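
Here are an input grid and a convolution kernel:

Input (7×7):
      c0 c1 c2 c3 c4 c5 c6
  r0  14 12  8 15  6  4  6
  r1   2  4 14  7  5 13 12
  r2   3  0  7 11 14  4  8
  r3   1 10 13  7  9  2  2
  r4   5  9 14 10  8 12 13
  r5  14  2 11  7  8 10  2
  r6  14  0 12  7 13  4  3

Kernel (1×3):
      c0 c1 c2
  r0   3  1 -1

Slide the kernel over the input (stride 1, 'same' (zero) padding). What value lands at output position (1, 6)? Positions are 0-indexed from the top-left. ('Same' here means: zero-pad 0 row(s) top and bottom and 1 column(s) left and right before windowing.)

The receptive field on the zero-padded input at this output position is [13 12 0]. Elementwise product with the kernel and sum: 13·3 + 12·1 + 0·-1.

51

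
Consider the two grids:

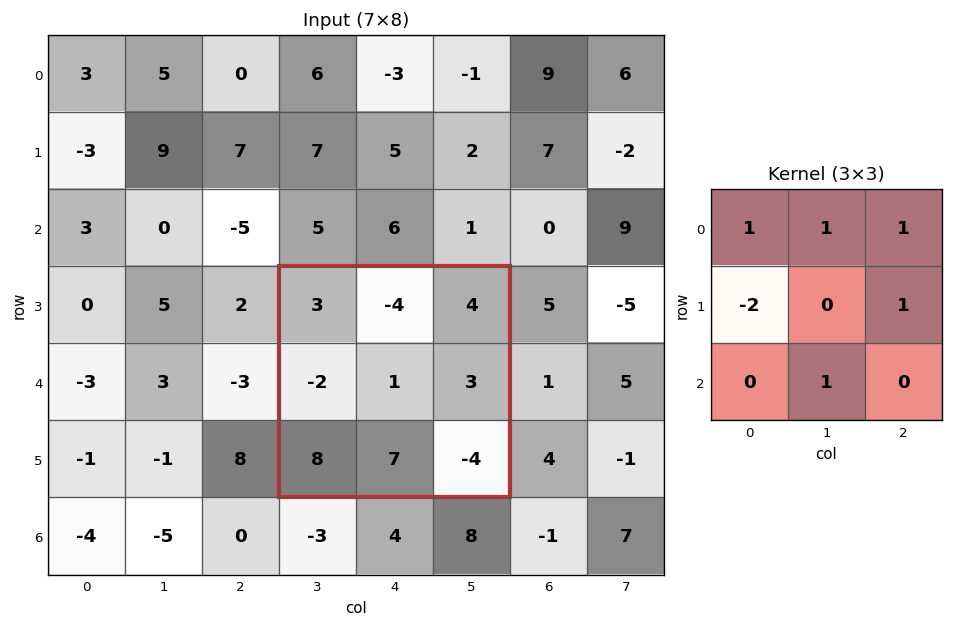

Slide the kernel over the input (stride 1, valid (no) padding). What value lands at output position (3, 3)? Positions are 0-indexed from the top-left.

17

The receptive field on the input at this output position is [3 -4 4 / -2 1 3 / 8 7 -4]. Elementwise product with the kernel and sum: 3·1 + -4·1 + 4·1 + -2·-2 + 3·1 + 7·1.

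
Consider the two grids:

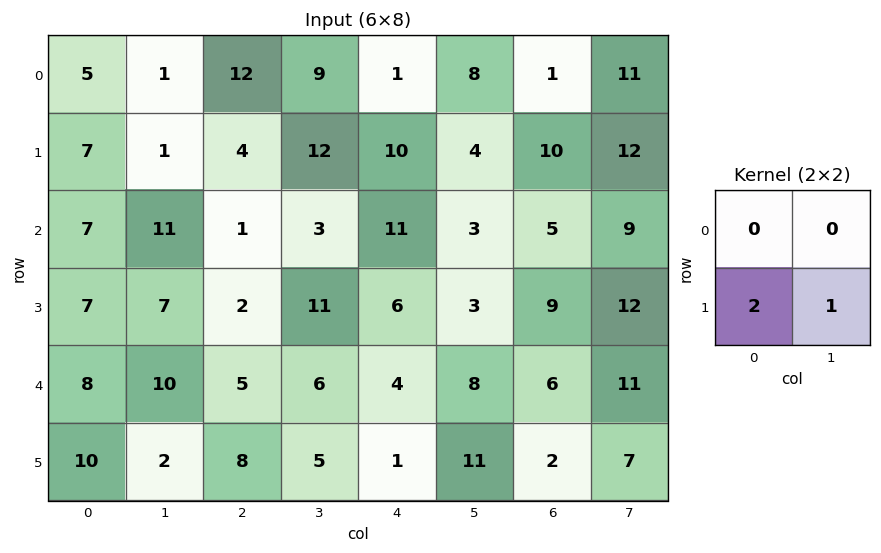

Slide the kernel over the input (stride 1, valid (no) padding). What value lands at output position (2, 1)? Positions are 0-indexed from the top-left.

16

The receptive field on the input at this output position is [11 1 / 7 2]. Elementwise product with the kernel and sum: 7·2 + 2·1.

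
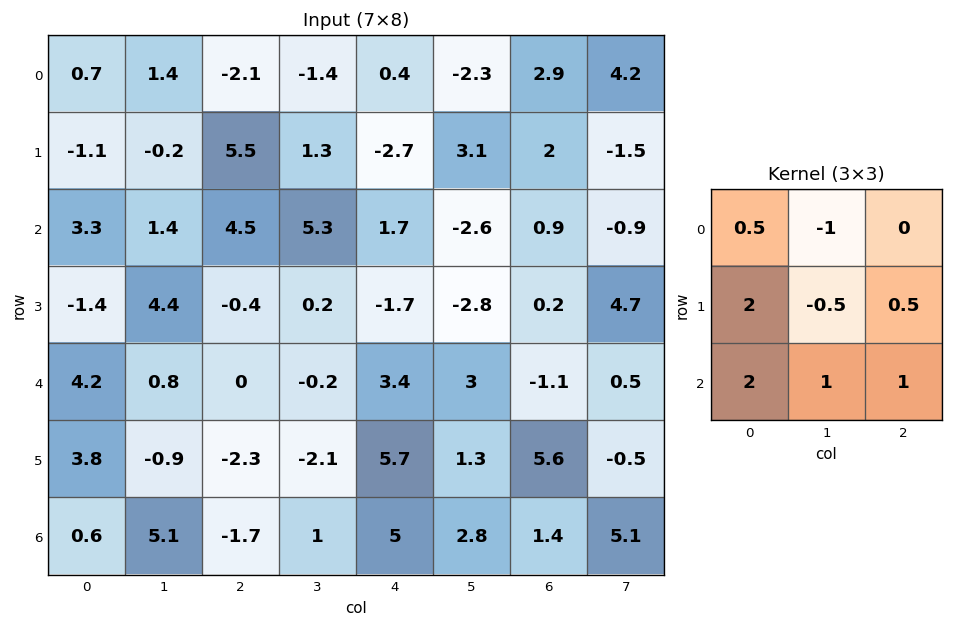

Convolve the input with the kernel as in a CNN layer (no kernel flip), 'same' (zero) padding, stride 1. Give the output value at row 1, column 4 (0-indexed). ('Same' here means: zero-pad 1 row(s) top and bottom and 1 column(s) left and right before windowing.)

14.1

The receptive field on the zero-padded input at this output position is [-1.4 0.4 -2.3 / 1.3 -2.7 3.1 / 5.3 1.7 -2.6]. Elementwise product with the kernel and sum: -1.4·0.5 + 0.4·-1 + 1.3·2 + -2.7·-0.5 + 3.1·0.5 + 5.3·2 + 1.7·1 + -2.6·1.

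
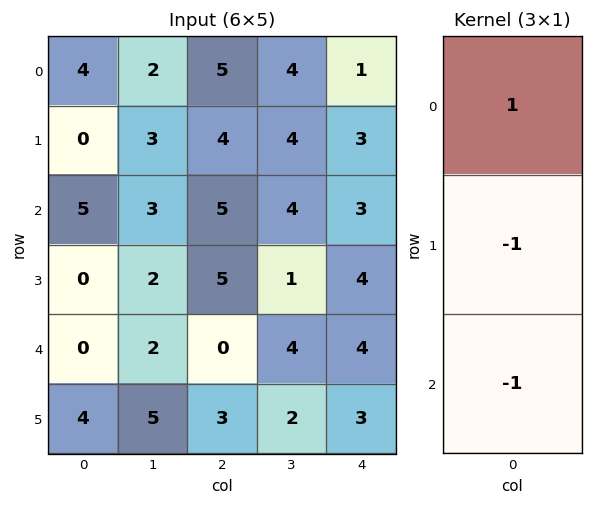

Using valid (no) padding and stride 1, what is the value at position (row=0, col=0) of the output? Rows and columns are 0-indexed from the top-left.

-1

The receptive field on the input at this output position is [4 / 0 / 5]. Elementwise product with the kernel and sum: 4·1 + 0·-1 + 5·-1.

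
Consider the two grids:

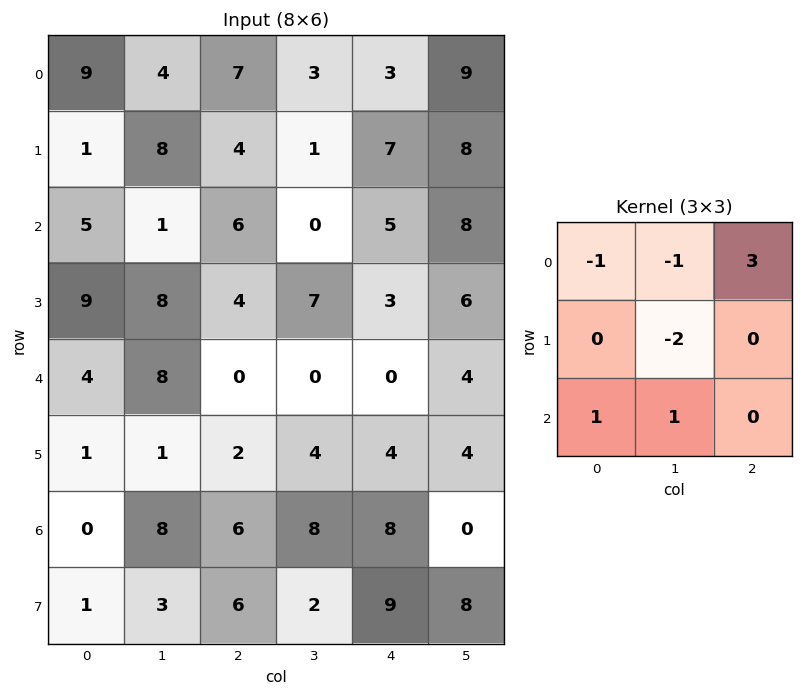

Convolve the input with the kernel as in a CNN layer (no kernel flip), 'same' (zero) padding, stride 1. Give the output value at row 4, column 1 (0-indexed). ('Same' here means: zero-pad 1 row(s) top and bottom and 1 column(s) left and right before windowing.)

-19

The receptive field on the zero-padded input at this output position is [9 8 4 / 4 8 0 / 1 1 2]. Elementwise product with the kernel and sum: 9·-1 + 8·-1 + 4·3 + 8·-2 + 1·1 + 1·1.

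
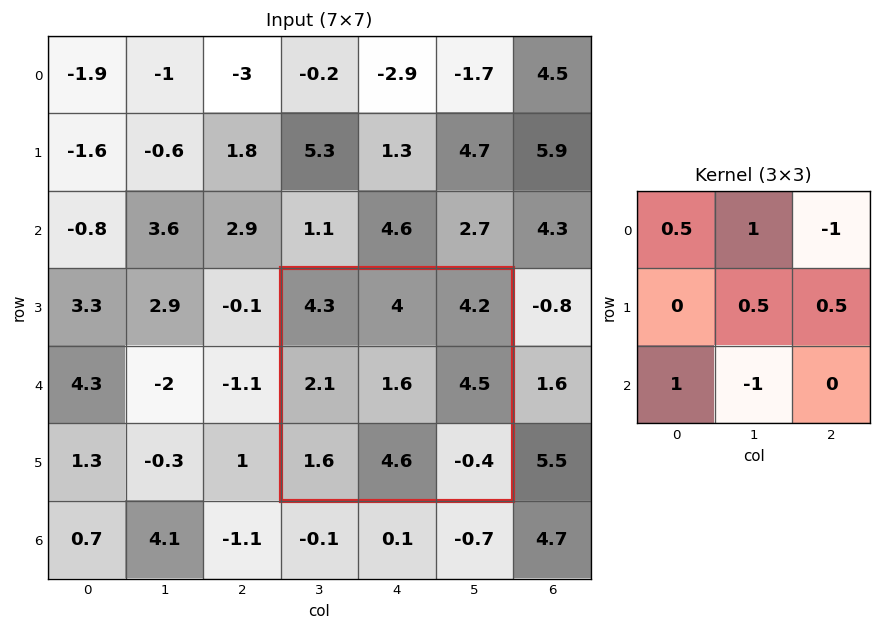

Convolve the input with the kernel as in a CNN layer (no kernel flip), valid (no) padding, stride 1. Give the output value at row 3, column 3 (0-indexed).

The receptive field on the input at this output position is [4.3 4 4.2 / 2.1 1.6 4.5 / 1.6 4.6 -0.4]. Elementwise product with the kernel and sum: 4.3·0.5 + 4·1 + 4.2·-1 + 1.6·0.5 + 4.5·0.5 + 1.6·1 + 4.6·-1.

2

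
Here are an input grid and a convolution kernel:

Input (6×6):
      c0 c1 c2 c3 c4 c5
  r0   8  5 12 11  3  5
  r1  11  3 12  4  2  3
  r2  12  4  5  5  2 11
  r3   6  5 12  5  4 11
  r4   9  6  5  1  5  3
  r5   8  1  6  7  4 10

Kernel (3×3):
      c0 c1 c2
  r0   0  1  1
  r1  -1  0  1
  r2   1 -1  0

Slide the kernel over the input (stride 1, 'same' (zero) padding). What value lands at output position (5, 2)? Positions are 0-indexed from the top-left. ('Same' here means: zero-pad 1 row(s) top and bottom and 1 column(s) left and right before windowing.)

12

The receptive field on the zero-padded input at this output position is [6 5 1 / 1 6 7 / 0 0 0]. Elementwise product with the kernel and sum: 5·1 + 1·1 + 1·-1 + 7·1 + 0·1 + 0·-1.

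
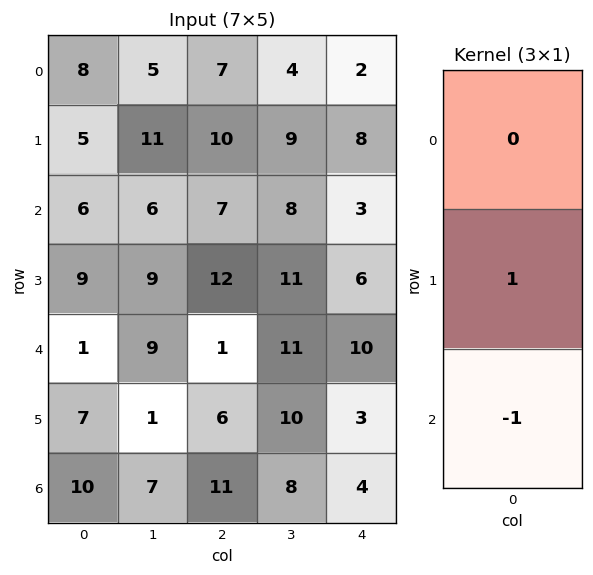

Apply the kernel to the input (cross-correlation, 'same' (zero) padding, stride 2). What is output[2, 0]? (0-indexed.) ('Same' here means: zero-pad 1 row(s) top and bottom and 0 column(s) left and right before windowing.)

-6

The receptive field on the zero-padded input at this output position is [9 / 1 / 7]. Elementwise product with the kernel and sum: 1·1 + 7·-1.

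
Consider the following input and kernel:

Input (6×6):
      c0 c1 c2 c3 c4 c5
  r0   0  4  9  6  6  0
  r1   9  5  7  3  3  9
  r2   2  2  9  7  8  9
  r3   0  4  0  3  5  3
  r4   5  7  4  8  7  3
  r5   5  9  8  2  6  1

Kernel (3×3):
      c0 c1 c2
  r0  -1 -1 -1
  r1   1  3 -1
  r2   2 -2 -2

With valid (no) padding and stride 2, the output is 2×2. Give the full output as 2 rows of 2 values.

Output[0,0]: The receptive field on the input at this output position is [0 4 9 / 9 5 7 / 2 2 9]. Elementwise product with the kernel and sum: 0·-1 + 4·-1 + 9·-1 + 9·1 + 5·3 + 7·-1 + 2·2 + 2·-2 + 9·-2.
Output[0,1]: The receptive field on the input at this output position is [9 6 6 / 7 3 3 / 9 7 8]. Elementwise product with the kernel and sum: 9·-1 + 6·-1 + 6·-1 + 7·1 + 3·3 + 3·-1 + 9·2 + 7·-2 + 8·-2.

-14 -20
-13 -42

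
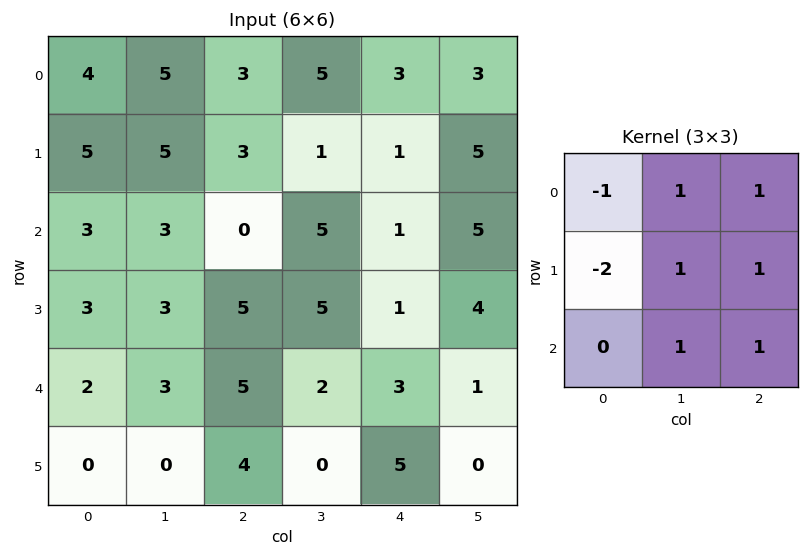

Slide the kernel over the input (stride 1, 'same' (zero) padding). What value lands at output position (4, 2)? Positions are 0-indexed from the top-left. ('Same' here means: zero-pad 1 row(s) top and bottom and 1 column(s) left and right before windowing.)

The receptive field on the zero-padded input at this output position is [3 5 5 / 3 5 2 / 0 4 0]. Elementwise product with the kernel and sum: 3·-1 + 5·1 + 5·1 + 3·-2 + 5·1 + 2·1 + 4·1 + 0·1.

12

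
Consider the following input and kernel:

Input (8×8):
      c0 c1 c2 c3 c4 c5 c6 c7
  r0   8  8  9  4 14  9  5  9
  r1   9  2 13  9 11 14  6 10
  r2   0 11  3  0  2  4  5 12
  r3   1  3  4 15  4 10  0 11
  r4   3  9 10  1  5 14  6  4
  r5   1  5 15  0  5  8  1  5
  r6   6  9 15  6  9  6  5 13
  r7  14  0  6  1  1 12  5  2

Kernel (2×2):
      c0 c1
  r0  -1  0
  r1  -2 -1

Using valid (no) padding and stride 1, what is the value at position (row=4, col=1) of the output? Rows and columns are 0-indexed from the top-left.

-34

The receptive field on the input at this output position is [9 10 / 5 15]. Elementwise product with the kernel and sum: 9·-1 + 5·-2 + 15·-1.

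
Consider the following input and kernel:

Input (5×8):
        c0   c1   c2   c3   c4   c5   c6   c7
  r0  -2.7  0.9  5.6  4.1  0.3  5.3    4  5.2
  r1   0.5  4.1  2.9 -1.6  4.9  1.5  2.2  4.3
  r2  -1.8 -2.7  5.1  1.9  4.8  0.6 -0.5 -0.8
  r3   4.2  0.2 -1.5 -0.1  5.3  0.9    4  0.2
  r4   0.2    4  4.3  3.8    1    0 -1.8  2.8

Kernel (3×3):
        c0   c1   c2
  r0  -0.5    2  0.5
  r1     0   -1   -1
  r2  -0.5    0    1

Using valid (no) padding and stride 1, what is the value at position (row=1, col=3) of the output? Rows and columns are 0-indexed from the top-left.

6.9

The receptive field on the input at this output position is [-1.6 4.9 1.5 / 1.9 4.8 0.6 / -0.1 5.3 0.9]. Elementwise product with the kernel and sum: -1.6·-0.5 + 4.9·2 + 1.5·0.5 + 4.8·-1 + 0.6·-1 + -0.1·-0.5 + 0.9·1.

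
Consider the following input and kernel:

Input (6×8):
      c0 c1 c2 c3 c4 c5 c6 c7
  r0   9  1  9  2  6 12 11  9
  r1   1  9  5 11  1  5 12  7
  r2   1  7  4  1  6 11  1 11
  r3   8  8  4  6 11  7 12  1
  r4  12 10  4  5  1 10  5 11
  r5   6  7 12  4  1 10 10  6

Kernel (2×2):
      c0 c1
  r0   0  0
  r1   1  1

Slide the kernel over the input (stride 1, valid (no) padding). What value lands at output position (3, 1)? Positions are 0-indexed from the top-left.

The receptive field on the input at this output position is [8 4 / 10 4]. Elementwise product with the kernel and sum: 10·1 + 4·1.

14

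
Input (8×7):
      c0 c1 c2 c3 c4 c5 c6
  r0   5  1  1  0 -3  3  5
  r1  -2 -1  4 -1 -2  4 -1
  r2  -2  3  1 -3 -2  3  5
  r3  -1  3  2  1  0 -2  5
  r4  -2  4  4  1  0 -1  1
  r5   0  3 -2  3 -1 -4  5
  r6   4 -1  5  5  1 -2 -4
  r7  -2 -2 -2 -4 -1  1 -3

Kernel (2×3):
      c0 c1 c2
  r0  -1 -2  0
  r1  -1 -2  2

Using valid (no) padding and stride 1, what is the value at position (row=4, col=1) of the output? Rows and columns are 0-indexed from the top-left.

The receptive field on the input at this output position is [4 4 1 / 3 -2 3]. Elementwise product with the kernel and sum: 4·-1 + 4·-2 + 3·-1 + -2·-2 + 3·2.

-5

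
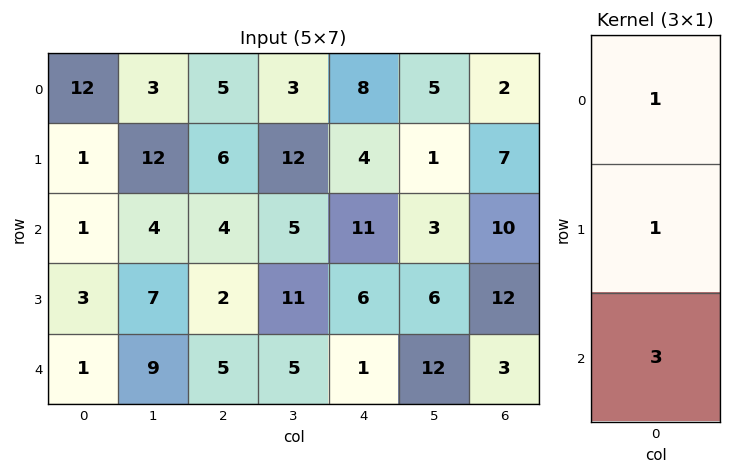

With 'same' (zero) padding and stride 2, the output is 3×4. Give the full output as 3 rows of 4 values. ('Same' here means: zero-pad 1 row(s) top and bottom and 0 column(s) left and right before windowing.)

Output[0,0]: The receptive field on the zero-padded input at this output position is [0 / 12 / 1]. Elementwise product with the kernel and sum: 0·1 + 12·1 + 1·3.
Output[0,1]: The receptive field on the zero-padded input at this output position is [0 / 5 / 6]. Elementwise product with the kernel and sum: 0·1 + 5·1 + 6·3.

15 23 20 23
11 16 33 53
4 7 7 15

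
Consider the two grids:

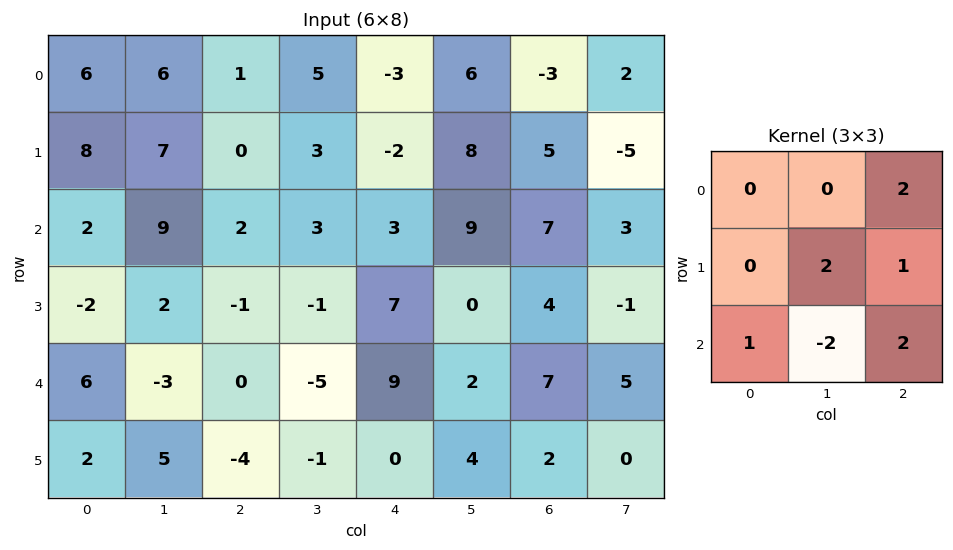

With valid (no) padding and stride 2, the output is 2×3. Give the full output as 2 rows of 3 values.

4 0 14
19 39 37

Output[0,0]: The receptive field on the input at this output position is [6 6 1 / 8 7 0 / 2 9 2]. Elementwise product with the kernel and sum: 1·2 + 7·2 + 0·1 + 2·1 + 9·-2 + 2·2.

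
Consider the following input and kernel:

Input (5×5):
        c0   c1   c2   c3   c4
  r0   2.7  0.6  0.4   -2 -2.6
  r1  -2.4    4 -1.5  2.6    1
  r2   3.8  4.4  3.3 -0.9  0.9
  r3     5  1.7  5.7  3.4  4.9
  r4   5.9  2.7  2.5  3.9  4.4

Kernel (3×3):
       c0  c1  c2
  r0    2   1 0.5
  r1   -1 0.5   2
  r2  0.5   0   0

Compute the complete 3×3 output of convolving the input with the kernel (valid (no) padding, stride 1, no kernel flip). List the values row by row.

Output[0,0]: The receptive field on the input at this output position is [2.7 0.6 0.4 / -2.4 4 -1.5 / 3.8 4.4 3.3]. Elementwise product with the kernel and sum: 2.7·2 + 0.6·1 + 0.4·0.5 + -2.4·-1 + 4·0.5 + -1.5·2 + 3.8·0.5.
Output[0,1]: The receptive field on the input at this output position is [0.6 0.4 -2 / 4 -1.5 2.6 / 4.4 3.3 -0.9]. Elementwise product with the kernel and sum: 0.6·2 + 0.4·1 + -2·0.5 + 4·-1 + -1.5·0.5 + 2.6·2 + 4.4·0.5.

9.5 3.25 3.95
5.95 4.1 1
23.85 20.95 13.2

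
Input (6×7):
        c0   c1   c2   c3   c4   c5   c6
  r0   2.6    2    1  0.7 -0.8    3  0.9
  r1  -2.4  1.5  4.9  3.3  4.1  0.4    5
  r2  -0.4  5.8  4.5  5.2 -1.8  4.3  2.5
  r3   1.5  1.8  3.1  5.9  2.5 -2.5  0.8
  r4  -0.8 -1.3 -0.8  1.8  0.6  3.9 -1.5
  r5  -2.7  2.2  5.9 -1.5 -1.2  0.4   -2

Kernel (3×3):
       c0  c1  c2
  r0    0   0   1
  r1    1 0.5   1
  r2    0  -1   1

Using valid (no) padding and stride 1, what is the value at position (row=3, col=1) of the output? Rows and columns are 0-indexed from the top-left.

The receptive field on the input at this output position is [1.8 3.1 5.9 / -1.3 -0.8 1.8 / 2.2 5.9 -1.5]. Elementwise product with the kernel and sum: 5.9·1 + -1.3·1 + -0.8·0.5 + 1.8·1 + 5.9·-1 + -1.5·1.

-1.4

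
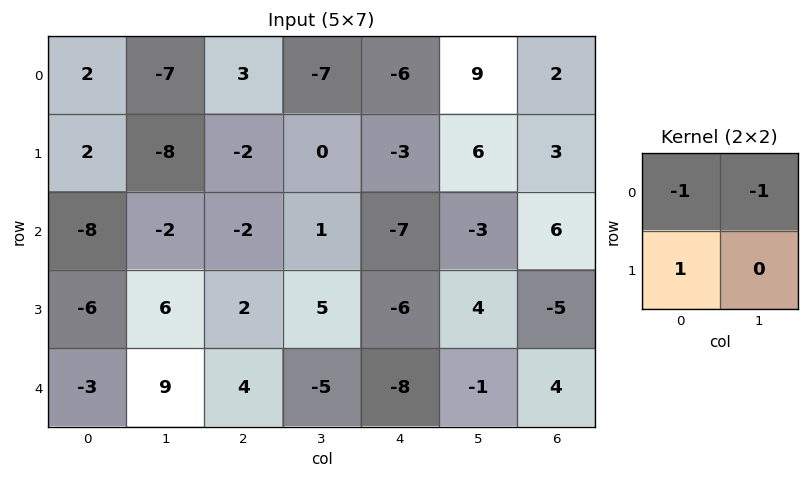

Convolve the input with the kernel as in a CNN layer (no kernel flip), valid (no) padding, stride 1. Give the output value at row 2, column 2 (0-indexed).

The receptive field on the input at this output position is [-2 1 / 2 5]. Elementwise product with the kernel and sum: -2·-1 + 1·-1 + 2·1.

3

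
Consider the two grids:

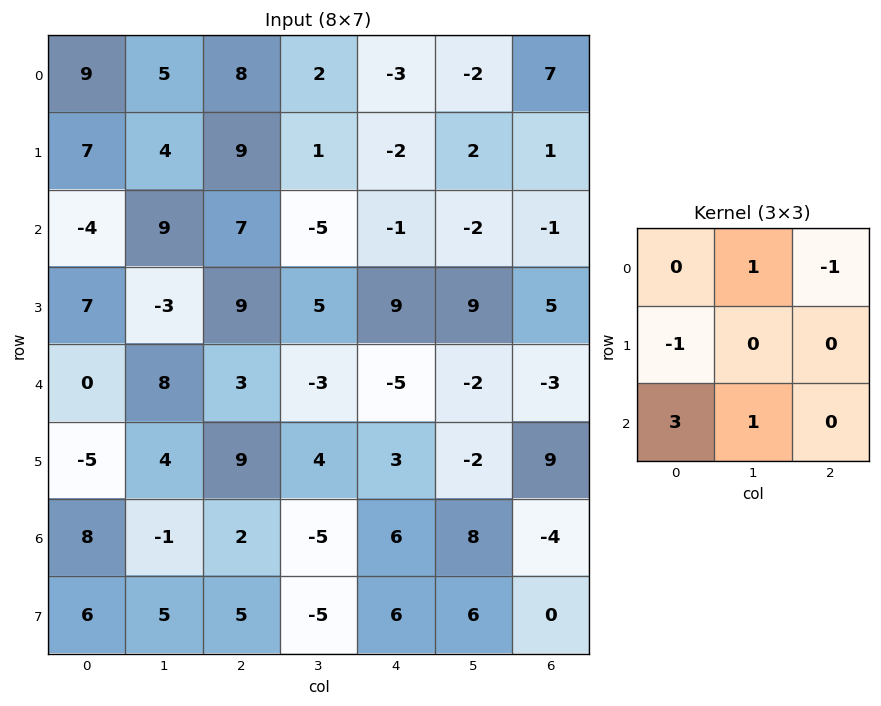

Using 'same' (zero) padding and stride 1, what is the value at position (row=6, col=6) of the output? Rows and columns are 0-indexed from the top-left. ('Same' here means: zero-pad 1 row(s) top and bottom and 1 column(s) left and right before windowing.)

19

The receptive field on the zero-padded input at this output position is [-2 9 0 / 8 -4 0 / 6 0 0]. Elementwise product with the kernel and sum: 9·1 + 0·-1 + 8·-1 + 6·3 + 0·1.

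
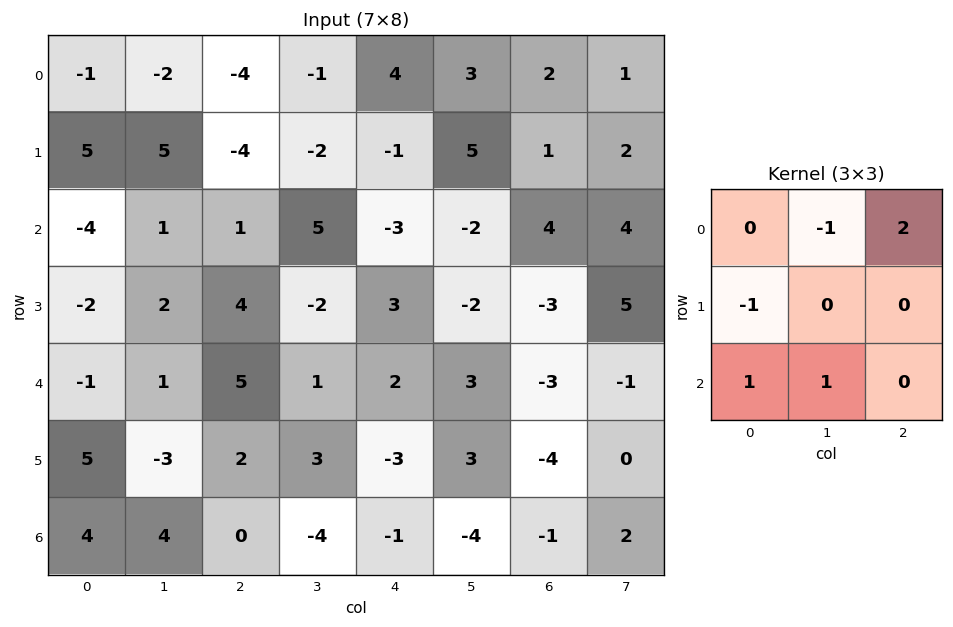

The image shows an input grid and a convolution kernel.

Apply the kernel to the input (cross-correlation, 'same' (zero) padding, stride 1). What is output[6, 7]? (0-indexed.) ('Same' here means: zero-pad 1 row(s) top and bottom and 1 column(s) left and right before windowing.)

The receptive field on the zero-padded input at this output position is [-4 0 0 / -1 2 0 / 0 0 0]. Elementwise product with the kernel and sum: 0·-1 + 0·2 + -1·-1 + 0·1 + 0·1.

1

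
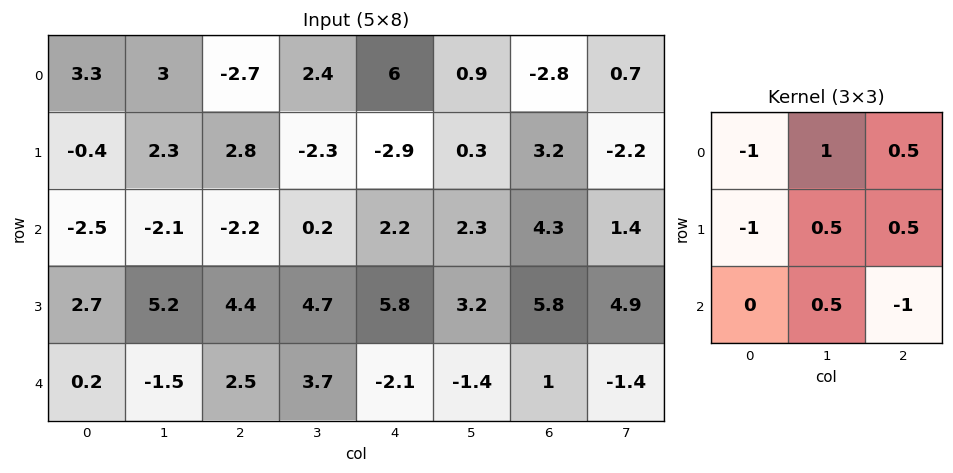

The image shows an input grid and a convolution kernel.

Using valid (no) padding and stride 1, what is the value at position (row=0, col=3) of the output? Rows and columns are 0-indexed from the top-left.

3.85

The receptive field on the input at this output position is [2.4 6 0.9 / -2.3 -2.9 0.3 / 0.2 2.2 2.3]. Elementwise product with the kernel and sum: 2.4·-1 + 6·1 + 0.9·0.5 + -2.3·-1 + -2.9·0.5 + 0.3·0.5 + 2.2·0.5 + 2.3·-1.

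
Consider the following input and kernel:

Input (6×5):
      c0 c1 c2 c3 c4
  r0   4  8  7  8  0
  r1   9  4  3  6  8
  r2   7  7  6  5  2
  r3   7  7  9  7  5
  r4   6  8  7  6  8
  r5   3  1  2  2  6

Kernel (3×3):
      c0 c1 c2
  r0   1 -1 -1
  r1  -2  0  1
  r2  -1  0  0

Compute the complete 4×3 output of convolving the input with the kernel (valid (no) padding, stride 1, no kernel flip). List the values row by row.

Output[0,0]: The receptive field on the input at this output position is [4 8 7 / 9 4 3 / 7 7 6]. Elementwise product with the kernel and sum: 4·1 + 8·-1 + 7·-1 + 9·-2 + 3·1 + 7·-1.
Output[0,1]: The receptive field on the input at this output position is [8 7 8 / 4 3 6 / 7 6 5]. Elementwise product with the kernel and sum: 8·1 + 7·-1 + 8·-1 + 4·-2 + 6·1 + 7·-1.

-33 -16 -5
-13 -21 -30
-17 -19 -21
-17 -20 -11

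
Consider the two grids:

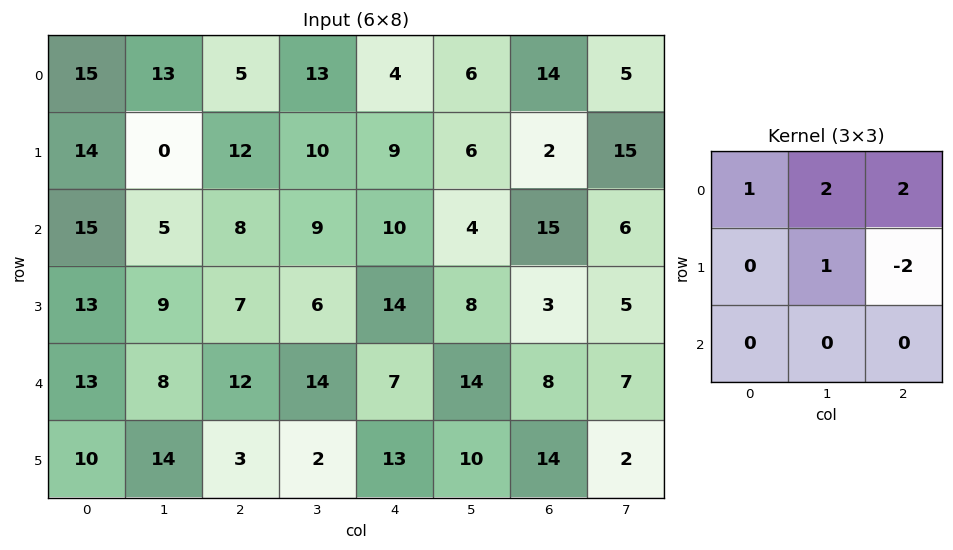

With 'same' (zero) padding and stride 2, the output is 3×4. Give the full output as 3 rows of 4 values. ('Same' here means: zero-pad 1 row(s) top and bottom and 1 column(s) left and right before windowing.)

-11 -21 -8 4
33 34 42 43
41 19 29 18

Output[0,0]: The receptive field on the zero-padded input at this output position is [0 0 0 / 0 15 13 / 0 14 0]. Elementwise product with the kernel and sum: 0·1 + 0·2 + 0·2 + 15·1 + 13·-2.
Output[0,1]: The receptive field on the zero-padded input at this output position is [0 0 0 / 13 5 13 / 0 12 10]. Elementwise product with the kernel and sum: 0·1 + 0·2 + 0·2 + 5·1 + 13·-2.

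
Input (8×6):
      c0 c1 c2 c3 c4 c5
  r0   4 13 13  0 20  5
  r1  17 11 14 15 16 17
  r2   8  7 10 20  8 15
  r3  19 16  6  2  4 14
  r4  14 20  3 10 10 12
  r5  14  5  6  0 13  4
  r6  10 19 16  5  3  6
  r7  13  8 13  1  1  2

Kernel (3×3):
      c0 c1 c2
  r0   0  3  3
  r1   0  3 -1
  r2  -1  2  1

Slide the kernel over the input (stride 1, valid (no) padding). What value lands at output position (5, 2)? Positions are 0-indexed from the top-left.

41

The receptive field on the input at this output position is [6 0 13 / 16 5 3 / 13 1 1]. Elementwise product with the kernel and sum: 0·3 + 13·3 + 5·3 + 3·-1 + 13·-1 + 1·2 + 1·1.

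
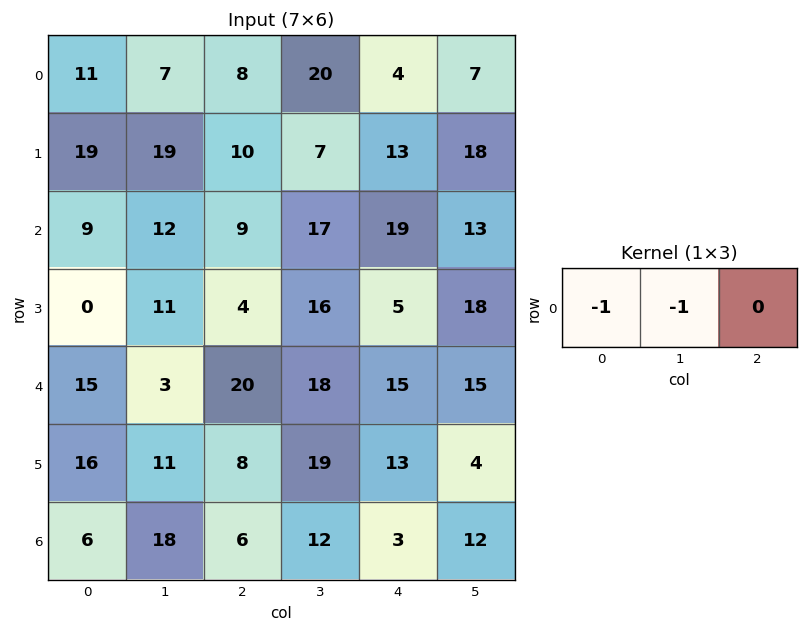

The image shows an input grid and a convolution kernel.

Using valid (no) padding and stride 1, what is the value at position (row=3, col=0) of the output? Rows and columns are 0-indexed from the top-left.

-11

The receptive field on the input at this output position is [0 11 4]. Elementwise product with the kernel and sum: 0·-1 + 11·-1.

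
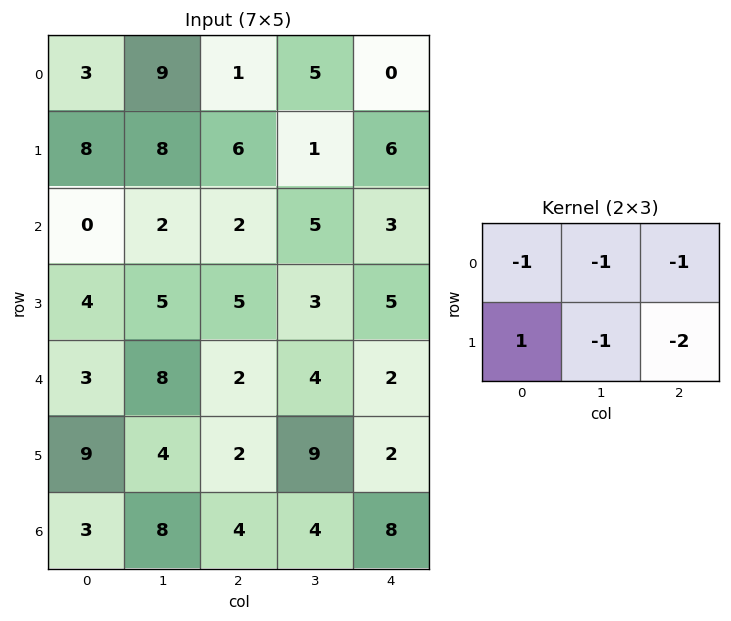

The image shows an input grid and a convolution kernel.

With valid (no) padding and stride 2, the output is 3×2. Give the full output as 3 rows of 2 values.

-25 -13
-15 -18
-12 -19

Output[0,0]: The receptive field on the input at this output position is [3 9 1 / 8 8 6]. Elementwise product with the kernel and sum: 3·-1 + 9·-1 + 1·-1 + 8·1 + 8·-1 + 6·-2.
Output[0,1]: The receptive field on the input at this output position is [1 5 0 / 6 1 6]. Elementwise product with the kernel and sum: 1·-1 + 5·-1 + 0·-1 + 6·1 + 1·-1 + 6·-2.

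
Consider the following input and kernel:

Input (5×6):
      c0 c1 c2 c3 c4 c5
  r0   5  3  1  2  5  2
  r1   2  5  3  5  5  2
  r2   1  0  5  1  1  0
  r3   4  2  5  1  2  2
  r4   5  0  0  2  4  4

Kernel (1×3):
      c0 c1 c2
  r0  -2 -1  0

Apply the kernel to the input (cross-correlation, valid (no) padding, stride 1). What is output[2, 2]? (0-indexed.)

-11

The receptive field on the input at this output position is [5 1 1]. Elementwise product with the kernel and sum: 5·-2 + 1·-1.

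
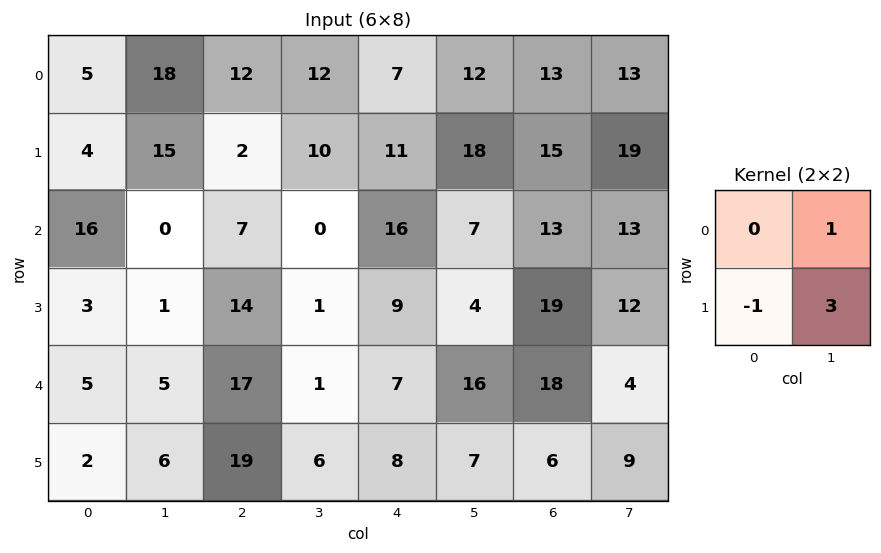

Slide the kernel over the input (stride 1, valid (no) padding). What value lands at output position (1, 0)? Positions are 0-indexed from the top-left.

The receptive field on the input at this output position is [4 15 / 16 0]. Elementwise product with the kernel and sum: 15·1 + 16·-1 + 0·3.

-1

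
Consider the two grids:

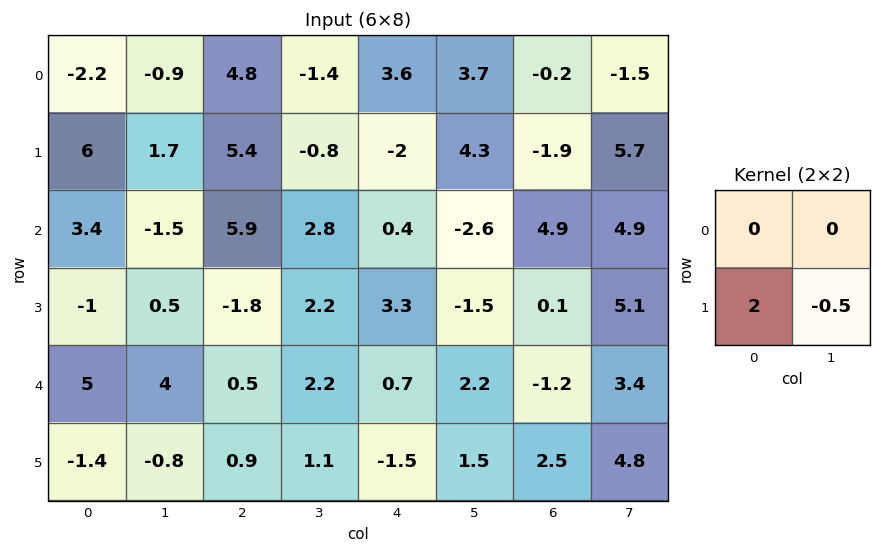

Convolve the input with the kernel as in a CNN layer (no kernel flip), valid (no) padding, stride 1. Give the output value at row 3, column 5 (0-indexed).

5

The receptive field on the input at this output position is [-1.5 0.1 / 2.2 -1.2]. Elementwise product with the kernel and sum: 2.2·2 + -1.2·-0.5.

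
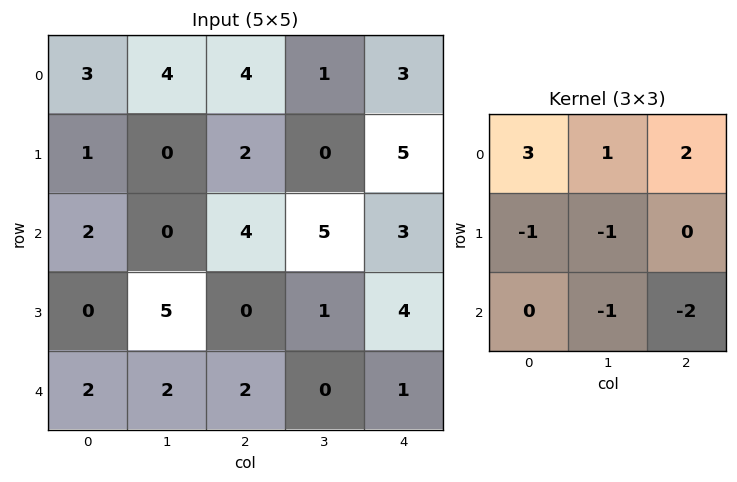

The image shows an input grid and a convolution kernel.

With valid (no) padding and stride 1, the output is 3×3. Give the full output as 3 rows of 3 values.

12 2 6
0 -4 -2
3 7 20

Output[0,0]: The receptive field on the input at this output position is [3 4 4 / 1 0 2 / 2 0 4]. Elementwise product with the kernel and sum: 3·3 + 4·1 + 4·2 + 1·-1 + 0·-1 + 0·-1 + 4·-2.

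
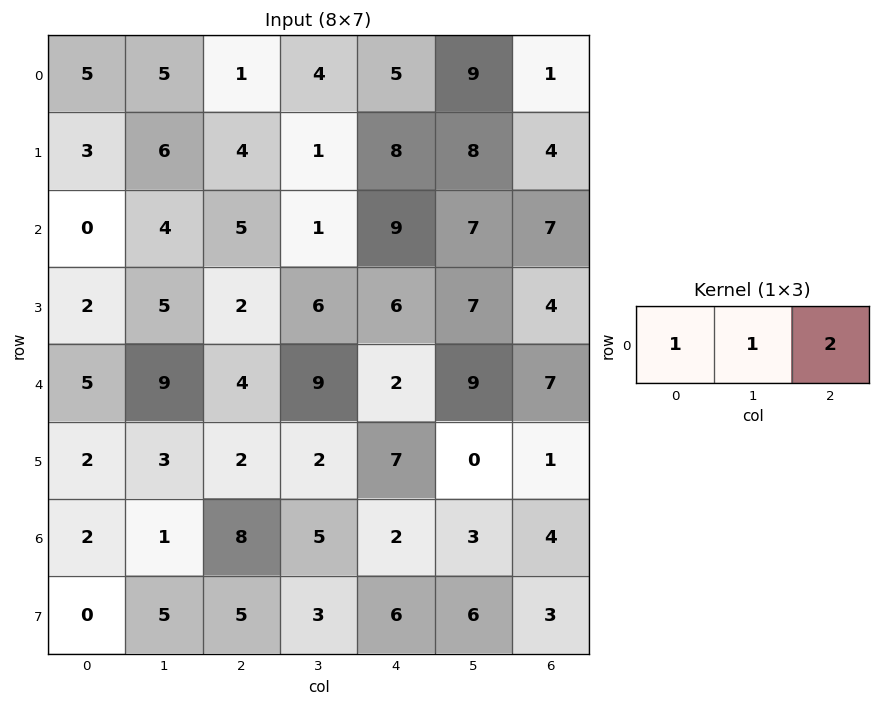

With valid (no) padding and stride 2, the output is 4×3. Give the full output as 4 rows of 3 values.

Output[0,0]: The receptive field on the input at this output position is [5 5 1]. Elementwise product with the kernel and sum: 5·1 + 5·1 + 1·2.

12 15 16
14 24 30
22 17 25
19 17 13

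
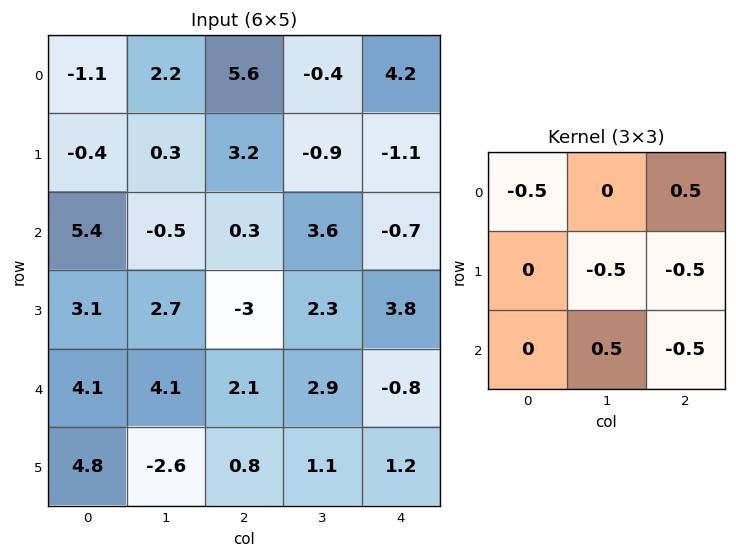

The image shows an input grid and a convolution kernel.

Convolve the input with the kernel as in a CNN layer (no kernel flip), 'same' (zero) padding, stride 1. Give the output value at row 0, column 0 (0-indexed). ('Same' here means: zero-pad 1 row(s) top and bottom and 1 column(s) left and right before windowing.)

The receptive field on the zero-padded input at this output position is [0 0 0 / 0 -1.1 2.2 / 0 -0.4 0.3]. Elementwise product with the kernel and sum: 0·-0.5 + 0·0.5 + -1.1·-0.5 + 2.2·-0.5 + -0.4·0.5 + 0.3·-0.5.

-0.9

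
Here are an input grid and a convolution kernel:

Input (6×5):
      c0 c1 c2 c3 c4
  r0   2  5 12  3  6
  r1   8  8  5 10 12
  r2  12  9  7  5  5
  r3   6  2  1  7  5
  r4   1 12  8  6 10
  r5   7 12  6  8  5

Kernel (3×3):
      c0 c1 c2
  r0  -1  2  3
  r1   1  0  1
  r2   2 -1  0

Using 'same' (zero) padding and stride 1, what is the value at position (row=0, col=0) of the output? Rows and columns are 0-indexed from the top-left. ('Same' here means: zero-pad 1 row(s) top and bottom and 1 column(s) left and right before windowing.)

-3

The receptive field on the zero-padded input at this output position is [0 0 0 / 0 2 5 / 0 8 8]. Elementwise product with the kernel and sum: 0·-1 + 0·2 + 0·3 + 0·1 + 5·1 + 0·2 + 8·-1.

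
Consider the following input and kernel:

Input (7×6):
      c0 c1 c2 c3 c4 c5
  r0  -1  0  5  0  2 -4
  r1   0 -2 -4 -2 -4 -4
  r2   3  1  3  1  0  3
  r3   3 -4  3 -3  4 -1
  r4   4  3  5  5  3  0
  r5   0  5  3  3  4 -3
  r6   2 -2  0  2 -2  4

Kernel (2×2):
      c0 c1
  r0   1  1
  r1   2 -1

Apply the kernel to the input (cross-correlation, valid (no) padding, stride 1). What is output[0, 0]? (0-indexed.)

1

The receptive field on the input at this output position is [-1 0 / 0 -2]. Elementwise product with the kernel and sum: -1·1 + 0·1 + 0·2 + -2·-1.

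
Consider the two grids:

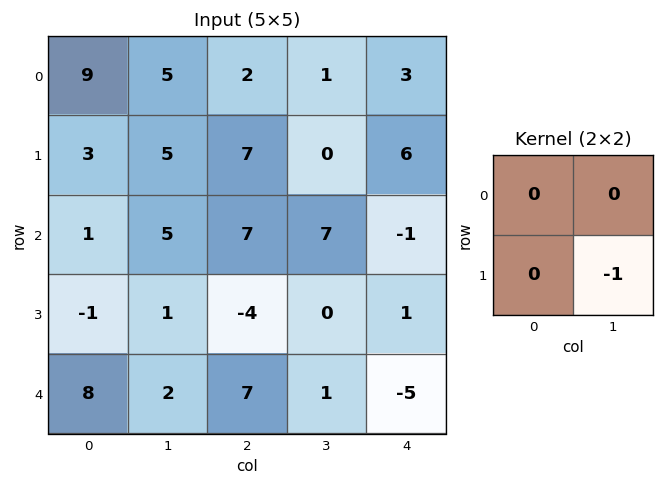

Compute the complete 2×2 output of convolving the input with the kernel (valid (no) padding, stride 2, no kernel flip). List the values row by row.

Output[0,0]: The receptive field on the input at this output position is [9 5 / 3 5]. Elementwise product with the kernel and sum: 5·-1.

-5 0
-1 0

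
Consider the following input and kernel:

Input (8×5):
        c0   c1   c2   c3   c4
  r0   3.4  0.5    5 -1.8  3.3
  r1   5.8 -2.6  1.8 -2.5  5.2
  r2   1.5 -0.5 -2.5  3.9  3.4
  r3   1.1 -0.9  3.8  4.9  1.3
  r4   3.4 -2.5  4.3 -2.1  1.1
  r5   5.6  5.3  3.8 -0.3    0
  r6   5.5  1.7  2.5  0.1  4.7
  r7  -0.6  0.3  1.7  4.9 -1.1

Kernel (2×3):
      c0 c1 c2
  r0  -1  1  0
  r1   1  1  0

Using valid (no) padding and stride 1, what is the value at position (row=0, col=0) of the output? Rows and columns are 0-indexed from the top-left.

The receptive field on the input at this output position is [3.4 0.5 5 / 5.8 -2.6 1.8]. Elementwise product with the kernel and sum: 3.4·-1 + 0.5·1 + 5.8·1 + -2.6·1.

0.3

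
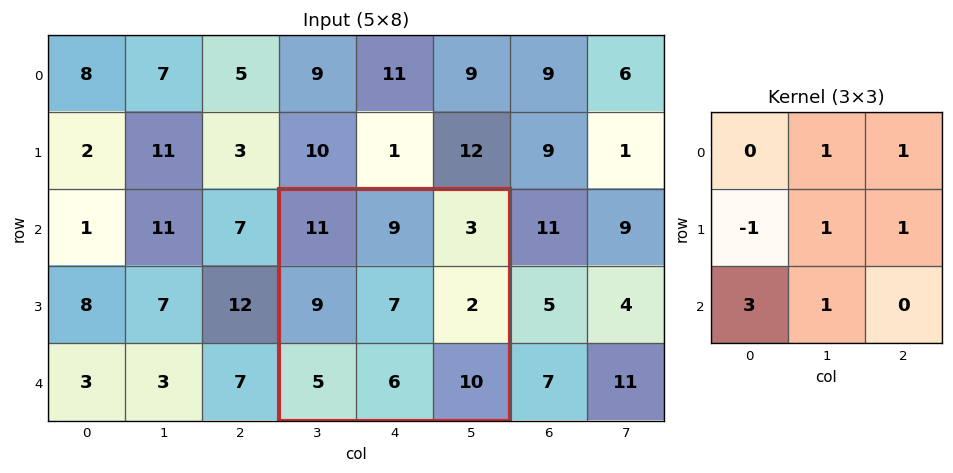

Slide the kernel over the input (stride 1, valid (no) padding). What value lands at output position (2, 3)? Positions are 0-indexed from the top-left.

33

The receptive field on the input at this output position is [11 9 3 / 9 7 2 / 5 6 10]. Elementwise product with the kernel and sum: 9·1 + 3·1 + 9·-1 + 7·1 + 2·1 + 5·3 + 6·1.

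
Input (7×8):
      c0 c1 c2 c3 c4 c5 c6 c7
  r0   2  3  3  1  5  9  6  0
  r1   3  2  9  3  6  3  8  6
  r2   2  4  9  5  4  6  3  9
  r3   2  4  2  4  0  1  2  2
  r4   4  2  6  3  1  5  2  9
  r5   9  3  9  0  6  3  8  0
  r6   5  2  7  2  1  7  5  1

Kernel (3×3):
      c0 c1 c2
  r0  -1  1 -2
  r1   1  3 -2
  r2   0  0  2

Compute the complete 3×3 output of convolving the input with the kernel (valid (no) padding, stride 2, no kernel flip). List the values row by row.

4 2 -3
6 4 -1
0 -6 9

Output[0,0]: The receptive field on the input at this output position is [2 3 3 / 3 2 9 / 2 4 9]. Elementwise product with the kernel and sum: 2·-1 + 3·1 + 3·-2 + 3·1 + 2·3 + 9·-2 + 9·2.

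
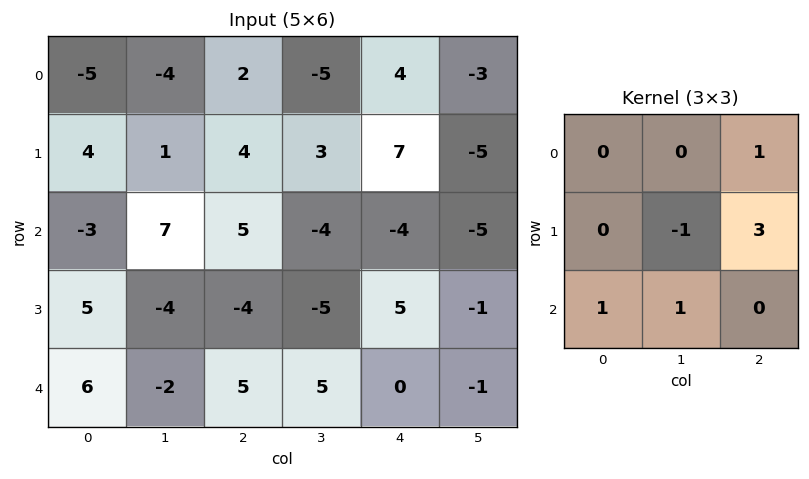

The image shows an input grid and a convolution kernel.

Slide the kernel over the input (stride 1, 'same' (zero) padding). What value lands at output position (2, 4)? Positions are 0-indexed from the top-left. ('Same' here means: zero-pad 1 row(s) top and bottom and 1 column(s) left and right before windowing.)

The receptive field on the zero-padded input at this output position is [3 7 -5 / -4 -4 -5 / -5 5 -1]. Elementwise product with the kernel and sum: -5·1 + -4·-1 + -5·3 + -5·1 + 5·1.

-16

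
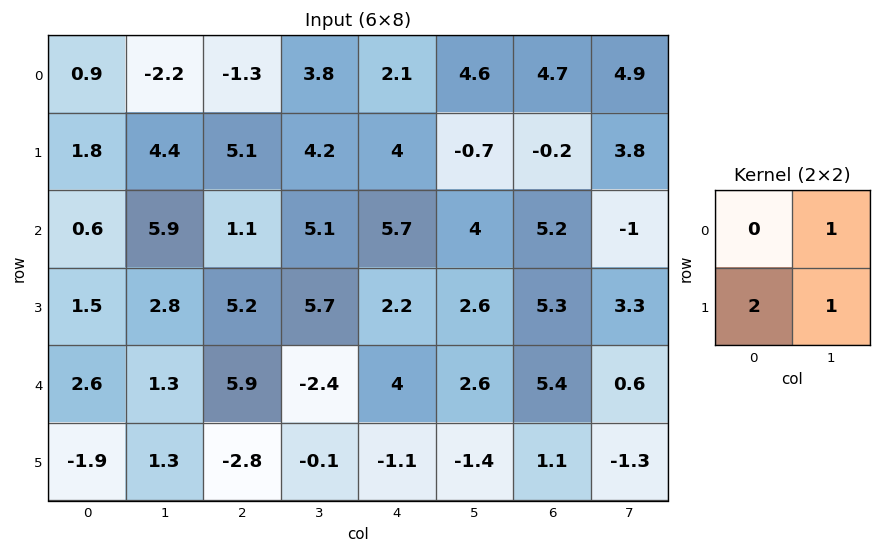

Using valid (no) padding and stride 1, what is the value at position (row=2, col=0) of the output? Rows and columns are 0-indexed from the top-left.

The receptive field on the input at this output position is [0.6 5.9 / 1.5 2.8]. Elementwise product with the kernel and sum: 5.9·1 + 1.5·2 + 2.8·1.

11.7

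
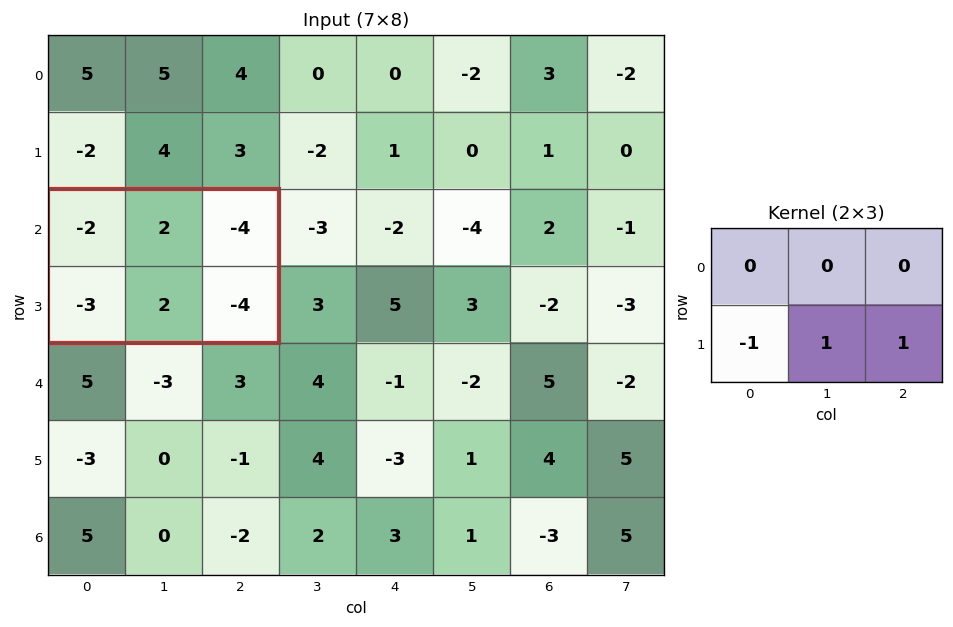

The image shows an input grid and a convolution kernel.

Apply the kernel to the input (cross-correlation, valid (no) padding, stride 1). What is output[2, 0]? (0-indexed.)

The receptive field on the input at this output position is [-2 2 -4 / -3 2 -4]. Elementwise product with the kernel and sum: -3·-1 + 2·1 + -4·1.

1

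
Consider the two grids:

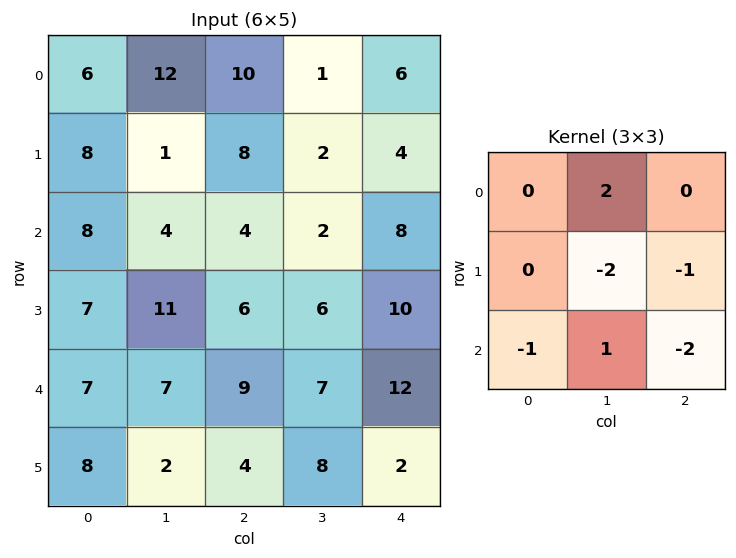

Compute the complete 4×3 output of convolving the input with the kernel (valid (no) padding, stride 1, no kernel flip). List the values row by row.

2 -2 -24
-18 -11 -28
-38 -22 -44
-15 -27 -14

Output[0,0]: The receptive field on the input at this output position is [6 12 10 / 8 1 8 / 8 4 4]. Elementwise product with the kernel and sum: 12·2 + 1·-2 + 8·-1 + 8·-1 + 4·1 + 4·-2.
Output[0,1]: The receptive field on the input at this output position is [12 10 1 / 1 8 2 / 4 4 2]. Elementwise product with the kernel and sum: 10·2 + 8·-2 + 2·-1 + 4·-1 + 4·1 + 2·-2.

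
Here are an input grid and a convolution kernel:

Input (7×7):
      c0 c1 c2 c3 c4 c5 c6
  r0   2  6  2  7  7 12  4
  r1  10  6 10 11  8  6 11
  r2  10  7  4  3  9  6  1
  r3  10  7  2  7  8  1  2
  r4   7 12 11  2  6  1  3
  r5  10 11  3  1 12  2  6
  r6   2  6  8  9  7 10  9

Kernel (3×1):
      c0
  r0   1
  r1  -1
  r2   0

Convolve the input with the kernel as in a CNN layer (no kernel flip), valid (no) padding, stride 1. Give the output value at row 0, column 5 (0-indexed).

6

The receptive field on the input at this output position is [12 / 6 / 6]. Elementwise product with the kernel and sum: 12·1 + 6·-1.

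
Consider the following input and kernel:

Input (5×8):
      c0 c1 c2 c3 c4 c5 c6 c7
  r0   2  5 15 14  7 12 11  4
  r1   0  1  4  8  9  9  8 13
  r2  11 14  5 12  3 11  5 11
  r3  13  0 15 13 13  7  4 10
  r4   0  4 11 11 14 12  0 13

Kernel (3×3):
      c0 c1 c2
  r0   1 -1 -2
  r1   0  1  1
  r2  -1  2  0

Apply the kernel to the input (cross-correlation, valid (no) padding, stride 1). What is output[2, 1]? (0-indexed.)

31

The receptive field on the input at this output position is [14 5 12 / 0 15 13 / 4 11 11]. Elementwise product with the kernel and sum: 14·1 + 5·-1 + 12·-2 + 15·1 + 13·1 + 4·-1 + 11·2.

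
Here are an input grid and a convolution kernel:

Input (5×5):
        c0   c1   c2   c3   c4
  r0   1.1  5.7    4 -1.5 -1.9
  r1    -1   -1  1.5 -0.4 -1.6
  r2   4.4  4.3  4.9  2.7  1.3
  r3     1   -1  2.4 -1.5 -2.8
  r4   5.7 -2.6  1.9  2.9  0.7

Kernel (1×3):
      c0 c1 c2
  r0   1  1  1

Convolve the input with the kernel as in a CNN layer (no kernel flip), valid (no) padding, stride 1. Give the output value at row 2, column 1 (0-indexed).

The receptive field on the input at this output position is [4.3 4.9 2.7]. Elementwise product with the kernel and sum: 4.3·1 + 4.9·1 + 2.7·1.

11.9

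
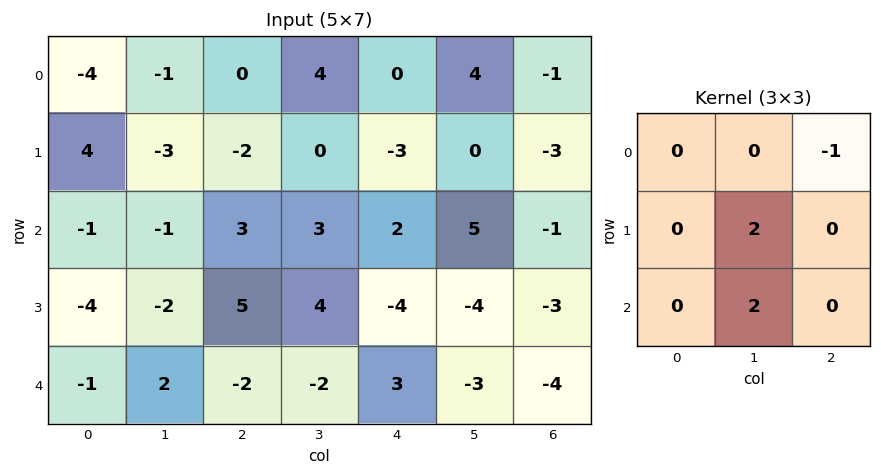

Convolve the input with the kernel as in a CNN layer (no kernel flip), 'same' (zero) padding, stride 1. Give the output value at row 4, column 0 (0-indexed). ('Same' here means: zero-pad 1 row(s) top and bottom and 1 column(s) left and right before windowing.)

The receptive field on the zero-padded input at this output position is [0 -4 -2 / 0 -1 2 / 0 0 0]. Elementwise product with the kernel and sum: -2·-1 + -1·2 + 0·2.

0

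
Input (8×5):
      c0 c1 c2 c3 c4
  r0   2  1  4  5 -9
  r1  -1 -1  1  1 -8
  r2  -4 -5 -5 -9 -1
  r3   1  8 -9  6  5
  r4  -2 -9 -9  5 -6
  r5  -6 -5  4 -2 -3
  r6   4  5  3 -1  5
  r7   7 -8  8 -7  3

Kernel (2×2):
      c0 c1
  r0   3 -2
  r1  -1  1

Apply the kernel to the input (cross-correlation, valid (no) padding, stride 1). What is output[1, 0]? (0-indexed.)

-2

The receptive field on the input at this output position is [-1 -1 / -4 -5]. Elementwise product with the kernel and sum: -1·3 + -1·-2 + -4·-1 + -5·1.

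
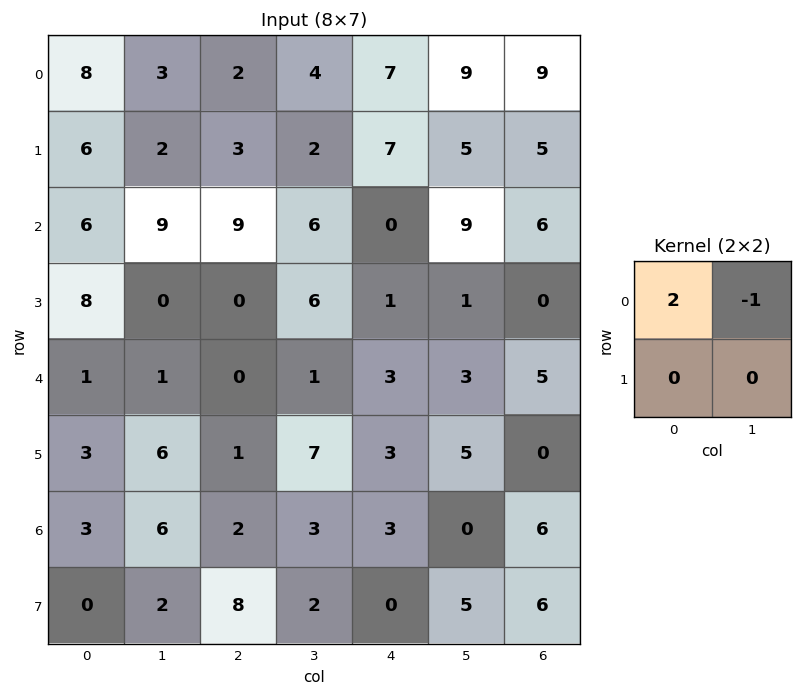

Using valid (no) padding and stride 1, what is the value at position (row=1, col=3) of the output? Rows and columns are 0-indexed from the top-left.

-3

The receptive field on the input at this output position is [2 7 / 6 0]. Elementwise product with the kernel and sum: 2·2 + 7·-1.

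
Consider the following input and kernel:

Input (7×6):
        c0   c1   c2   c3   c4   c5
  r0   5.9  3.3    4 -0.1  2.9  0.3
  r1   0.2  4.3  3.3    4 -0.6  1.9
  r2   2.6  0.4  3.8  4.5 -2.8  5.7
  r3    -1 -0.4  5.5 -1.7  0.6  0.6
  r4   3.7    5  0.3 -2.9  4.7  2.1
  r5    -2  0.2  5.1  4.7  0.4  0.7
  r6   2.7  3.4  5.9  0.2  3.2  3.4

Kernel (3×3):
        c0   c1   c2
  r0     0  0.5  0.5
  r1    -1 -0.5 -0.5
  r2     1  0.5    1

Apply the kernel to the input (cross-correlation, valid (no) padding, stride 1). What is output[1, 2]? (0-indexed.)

2.3

The receptive field on the input at this output position is [3.3 4 -0.6 / 3.8 4.5 -2.8 / 5.5 -1.7 0.6]. Elementwise product with the kernel and sum: 4·0.5 + -0.6·0.5 + 3.8·-1 + 4.5·-0.5 + -2.8·-0.5 + 5.5·1 + -1.7·0.5 + 0.6·1.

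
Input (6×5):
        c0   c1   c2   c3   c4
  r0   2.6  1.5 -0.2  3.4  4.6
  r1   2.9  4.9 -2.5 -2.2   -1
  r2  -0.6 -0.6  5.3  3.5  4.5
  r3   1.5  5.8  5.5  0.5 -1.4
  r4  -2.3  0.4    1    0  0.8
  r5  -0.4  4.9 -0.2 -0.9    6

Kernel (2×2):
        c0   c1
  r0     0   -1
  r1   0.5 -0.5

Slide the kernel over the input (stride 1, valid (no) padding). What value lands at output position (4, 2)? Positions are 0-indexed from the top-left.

0.35

The receptive field on the input at this output position is [1 0 / -0.2 -0.9]. Elementwise product with the kernel and sum: 0·-1 + -0.2·0.5 + -0.9·-0.5.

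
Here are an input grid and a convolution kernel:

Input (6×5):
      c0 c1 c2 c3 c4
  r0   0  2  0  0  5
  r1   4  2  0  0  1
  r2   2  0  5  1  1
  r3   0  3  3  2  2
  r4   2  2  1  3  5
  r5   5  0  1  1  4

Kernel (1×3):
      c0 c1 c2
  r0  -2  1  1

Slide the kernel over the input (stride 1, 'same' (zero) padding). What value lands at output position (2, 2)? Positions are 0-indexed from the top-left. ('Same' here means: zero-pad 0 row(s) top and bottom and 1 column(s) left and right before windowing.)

6

The receptive field on the zero-padded input at this output position is [0 5 1]. Elementwise product with the kernel and sum: 0·-2 + 5·1 + 1·1.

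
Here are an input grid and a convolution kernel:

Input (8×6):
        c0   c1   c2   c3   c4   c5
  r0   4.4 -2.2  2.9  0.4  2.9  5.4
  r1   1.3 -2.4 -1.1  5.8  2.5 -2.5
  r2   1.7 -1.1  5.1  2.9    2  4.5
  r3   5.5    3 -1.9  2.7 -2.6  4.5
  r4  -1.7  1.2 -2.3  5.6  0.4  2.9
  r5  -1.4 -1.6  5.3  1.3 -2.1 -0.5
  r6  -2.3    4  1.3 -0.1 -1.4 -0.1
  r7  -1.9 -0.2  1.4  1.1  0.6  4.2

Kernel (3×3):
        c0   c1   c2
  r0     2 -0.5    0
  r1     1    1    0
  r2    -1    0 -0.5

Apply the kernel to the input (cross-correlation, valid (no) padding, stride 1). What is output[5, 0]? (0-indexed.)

The receptive field on the input at this output position is [-1.4 -1.6 5.3 / -2.3 4 1.3 / -1.9 -0.2 1.4]. Elementwise product with the kernel and sum: -1.4·2 + -1.6·-0.5 + -2.3·1 + 4·1 + -1.9·-1 + 1.4·-0.5.

0.9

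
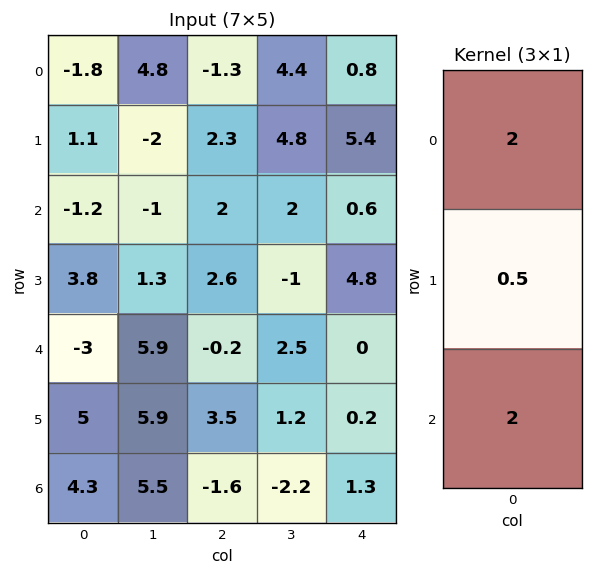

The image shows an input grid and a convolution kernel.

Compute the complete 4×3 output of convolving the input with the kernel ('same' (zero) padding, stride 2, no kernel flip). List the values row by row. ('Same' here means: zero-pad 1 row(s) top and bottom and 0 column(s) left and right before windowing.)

1.3 3.95 11.2
9.2 10.8 20.7
16.1 12.1 10
12.15 6.2 1.05

Output[0,0]: The receptive field on the zero-padded input at this output position is [0 / -1.8 / 1.1]. Elementwise product with the kernel and sum: 0·2 + -1.8·0.5 + 1.1·2.
Output[0,1]: The receptive field on the zero-padded input at this output position is [0 / -1.3 / 2.3]. Elementwise product with the kernel and sum: 0·2 + -1.3·0.5 + 2.3·2.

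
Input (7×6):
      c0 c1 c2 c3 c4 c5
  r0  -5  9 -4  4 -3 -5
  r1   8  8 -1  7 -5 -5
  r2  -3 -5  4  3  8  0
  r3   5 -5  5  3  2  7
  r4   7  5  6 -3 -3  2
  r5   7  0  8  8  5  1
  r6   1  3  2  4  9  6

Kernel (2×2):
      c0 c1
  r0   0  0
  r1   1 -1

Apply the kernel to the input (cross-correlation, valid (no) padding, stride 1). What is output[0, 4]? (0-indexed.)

0

The receptive field on the input at this output position is [-3 -5 / -5 -5]. Elementwise product with the kernel and sum: -5·1 + -5·-1.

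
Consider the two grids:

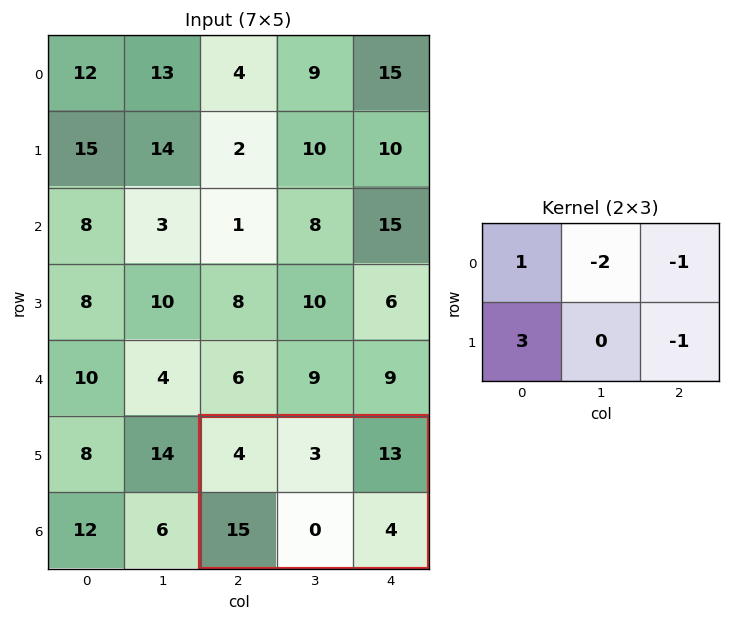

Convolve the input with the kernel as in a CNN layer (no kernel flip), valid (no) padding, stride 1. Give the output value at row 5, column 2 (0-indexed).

The receptive field on the input at this output position is [4 3 13 / 15 0 4]. Elementwise product with the kernel and sum: 4·1 + 3·-2 + 13·-1 + 15·3 + 4·-1.

26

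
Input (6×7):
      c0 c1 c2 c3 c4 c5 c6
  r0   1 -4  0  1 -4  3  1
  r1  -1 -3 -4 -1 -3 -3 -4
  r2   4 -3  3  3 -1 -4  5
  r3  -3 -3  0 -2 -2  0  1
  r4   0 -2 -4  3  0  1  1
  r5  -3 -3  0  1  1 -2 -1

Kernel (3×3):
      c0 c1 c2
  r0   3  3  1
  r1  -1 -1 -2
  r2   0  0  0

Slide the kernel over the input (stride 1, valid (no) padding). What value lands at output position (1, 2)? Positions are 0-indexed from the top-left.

The receptive field on the input at this output position is [-4 -1 -3 / 3 3 -1 / 0 -2 -2]. Elementwise product with the kernel and sum: -4·3 + -1·3 + -3·1 + 3·-1 + 3·-1 + -1·-2.

-22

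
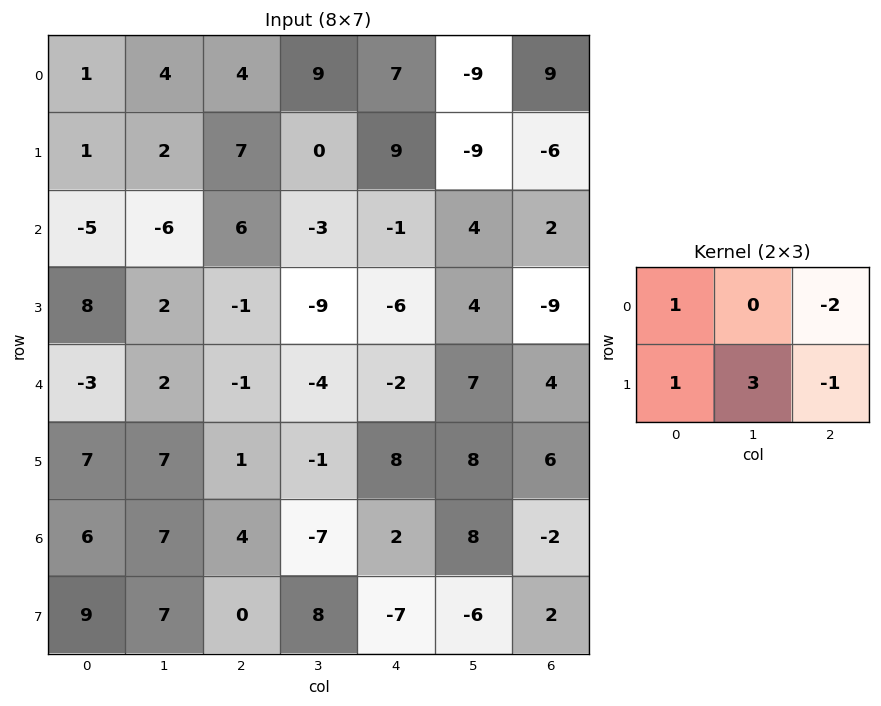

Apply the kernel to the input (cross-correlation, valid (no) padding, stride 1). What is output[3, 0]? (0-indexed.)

14

The receptive field on the input at this output position is [8 2 -1 / -3 2 -1]. Elementwise product with the kernel and sum: 8·1 + -1·-2 + -3·1 + 2·3 + -1·-1.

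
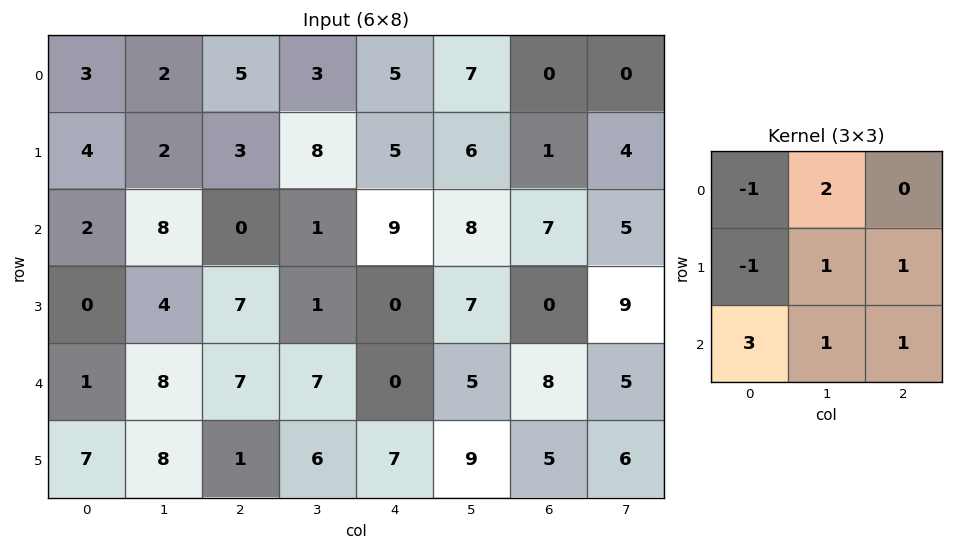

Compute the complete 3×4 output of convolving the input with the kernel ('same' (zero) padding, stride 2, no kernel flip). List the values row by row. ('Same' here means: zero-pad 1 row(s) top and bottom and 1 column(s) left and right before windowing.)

11 23 44 16
22 17 28 30
24 47 31 39

Output[0,0]: The receptive field on the zero-padded input at this output position is [0 0 0 / 0 3 2 / 0 4 2]. Elementwise product with the kernel and sum: 0·-1 + 0·2 + 0·-1 + 3·1 + 2·1 + 0·3 + 4·1 + 2·1.
Output[0,1]: The receptive field on the zero-padded input at this output position is [0 0 0 / 2 5 3 / 2 3 8]. Elementwise product with the kernel and sum: 0·-1 + 0·2 + 2·-1 + 5·1 + 3·1 + 2·3 + 3·1 + 8·1.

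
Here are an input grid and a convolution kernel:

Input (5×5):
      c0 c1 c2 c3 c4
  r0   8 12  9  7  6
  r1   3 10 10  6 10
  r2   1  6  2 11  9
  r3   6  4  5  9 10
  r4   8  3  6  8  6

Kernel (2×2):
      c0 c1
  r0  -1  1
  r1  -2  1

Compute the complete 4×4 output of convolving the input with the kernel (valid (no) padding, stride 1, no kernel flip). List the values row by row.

Output[0,0]: The receptive field on the input at this output position is [8 12 / 3 10]. Elementwise product with the kernel and sum: 8·-1 + 12·1 + 3·-2 + 10·1.
Output[0,1]: The receptive field on the input at this output position is [12 9 / 10 10]. Elementwise product with the kernel and sum: 12·-1 + 9·1 + 10·-2 + 10·1.

8 -13 -16 -3
11 -10 3 -9
-3 -7 8 -10
-15 1 0 -9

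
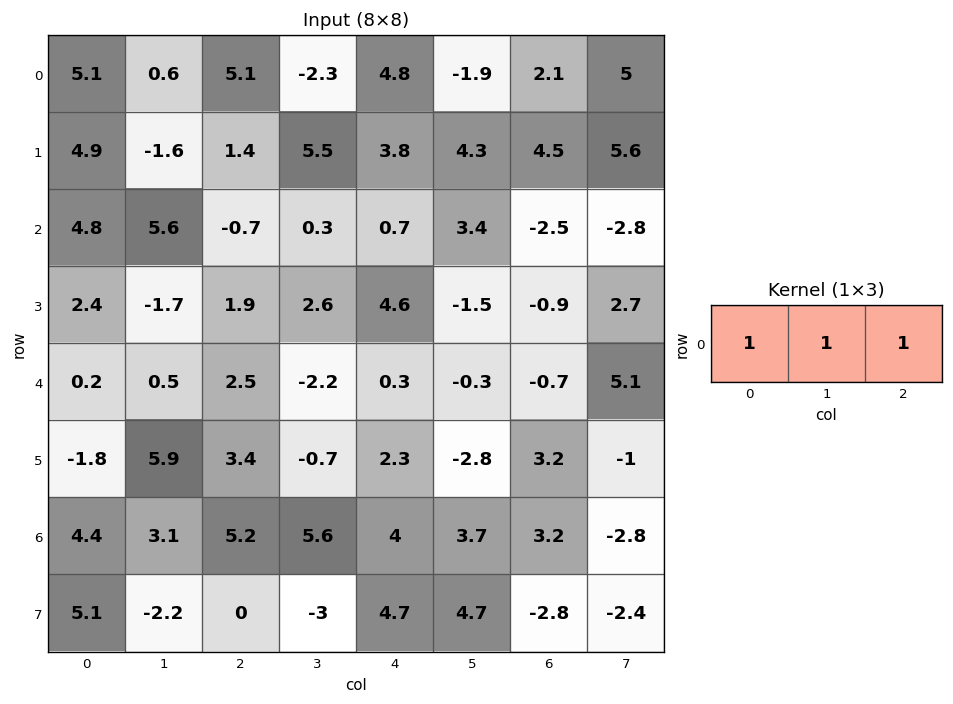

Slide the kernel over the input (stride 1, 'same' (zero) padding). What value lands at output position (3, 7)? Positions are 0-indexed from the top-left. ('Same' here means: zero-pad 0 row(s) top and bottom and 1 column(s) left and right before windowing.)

1.8

The receptive field on the zero-padded input at this output position is [-0.9 2.7 0]. Elementwise product with the kernel and sum: -0.9·1 + 2.7·1 + 0·1.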